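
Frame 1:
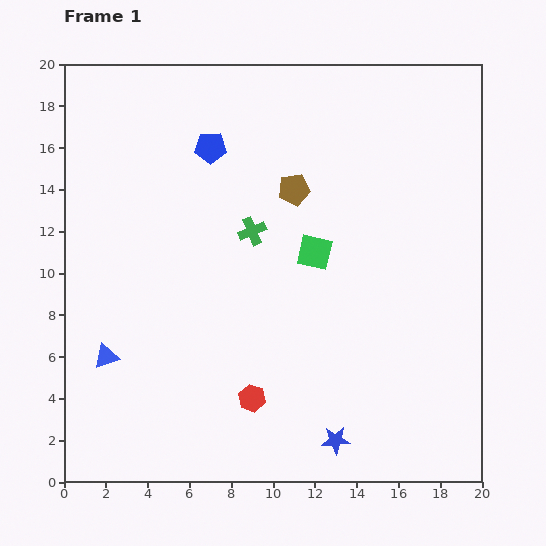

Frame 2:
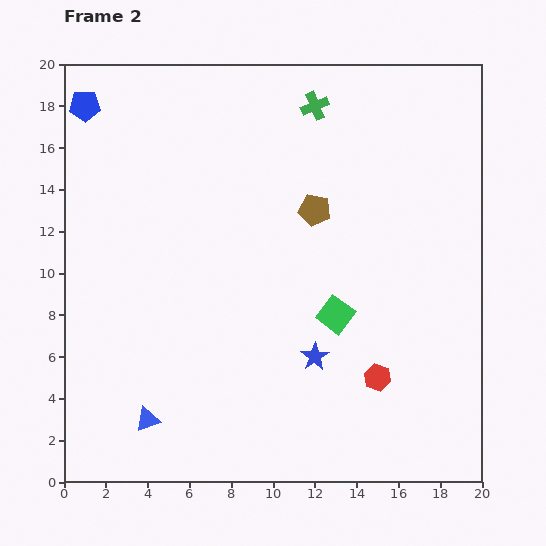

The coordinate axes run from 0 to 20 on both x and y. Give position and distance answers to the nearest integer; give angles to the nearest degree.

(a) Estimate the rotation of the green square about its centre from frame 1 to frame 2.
24° clockwise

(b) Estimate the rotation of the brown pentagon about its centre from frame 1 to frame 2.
22° clockwise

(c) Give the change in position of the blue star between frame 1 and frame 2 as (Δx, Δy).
(-1, 4)

The blue star was at (13, 2) in frame 1 and (12, 6) in frame 2.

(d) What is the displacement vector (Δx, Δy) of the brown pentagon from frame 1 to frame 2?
(1, -1)

The brown pentagon was at (11, 14) in frame 1 and (12, 13) in frame 2.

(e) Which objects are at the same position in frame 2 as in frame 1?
none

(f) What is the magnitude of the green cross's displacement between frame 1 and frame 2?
7

The green cross moved from (9, 12) to (12, 18), a distance of √(3² + 6²) ≈ 7.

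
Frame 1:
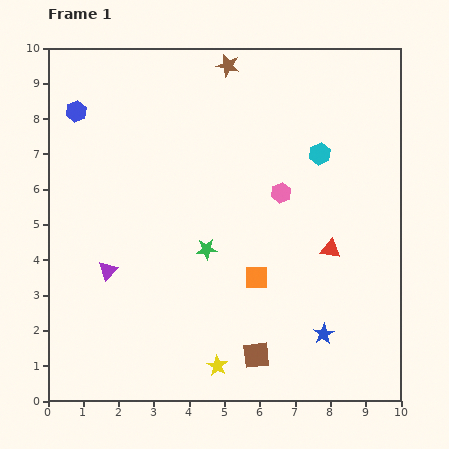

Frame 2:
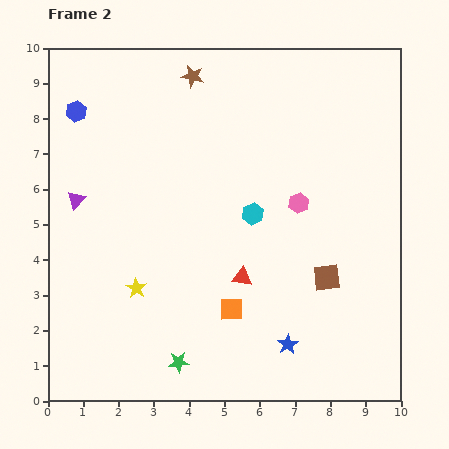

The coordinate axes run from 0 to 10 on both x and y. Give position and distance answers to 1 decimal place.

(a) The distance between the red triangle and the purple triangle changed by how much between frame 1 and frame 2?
-1.1

Distance in frame 1: 6.3. Distance in frame 2: 5.2.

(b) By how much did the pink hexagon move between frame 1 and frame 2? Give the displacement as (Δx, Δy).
(0.5, -0.3)

The pink hexagon was at (6.6, 5.9) in frame 1 and (7.1, 5.6) in frame 2.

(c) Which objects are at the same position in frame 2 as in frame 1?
the blue hexagon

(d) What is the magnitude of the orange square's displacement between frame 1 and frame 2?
1.1

The orange square moved from (5.9, 3.5) to (5.2, 2.6), a distance of √(0.7² + 0.9²) ≈ 1.1.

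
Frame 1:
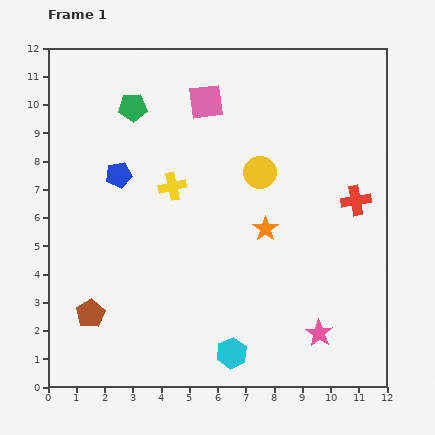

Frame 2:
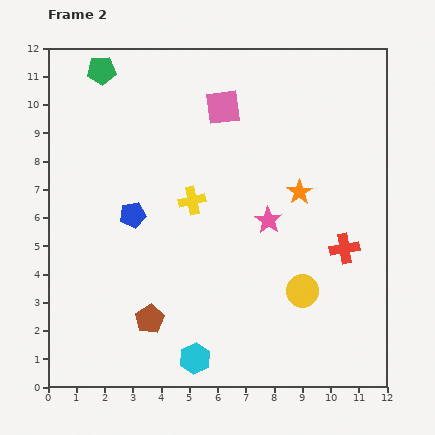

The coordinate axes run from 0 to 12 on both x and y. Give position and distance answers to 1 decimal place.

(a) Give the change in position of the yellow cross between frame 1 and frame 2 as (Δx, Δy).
(0.7, -0.5)

The yellow cross was at (4.4, 7.1) in frame 1 and (5.1, 6.6) in frame 2.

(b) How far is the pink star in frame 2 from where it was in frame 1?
4.4

The pink star moved from (9.6, 1.9) to (7.8, 5.9), a distance of √(1.8² + 4.0²) ≈ 4.4.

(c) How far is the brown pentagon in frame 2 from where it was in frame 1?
2.1

The brown pentagon moved from (1.5, 2.6) to (3.6, 2.4), a distance of √(2.1² + 0.2²) ≈ 2.1.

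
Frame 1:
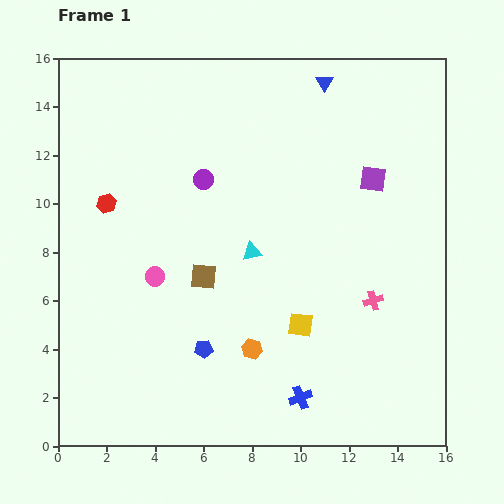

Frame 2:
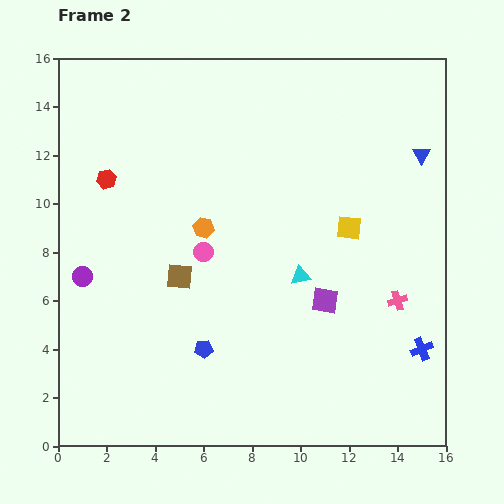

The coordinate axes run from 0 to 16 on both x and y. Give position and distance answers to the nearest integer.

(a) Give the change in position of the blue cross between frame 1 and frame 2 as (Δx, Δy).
(5, 2)

The blue cross was at (10, 2) in frame 1 and (15, 4) in frame 2.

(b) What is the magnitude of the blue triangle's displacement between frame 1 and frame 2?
5

The blue triangle moved from (11, 15) to (15, 12), a distance of √(4² + 3²) ≈ 5.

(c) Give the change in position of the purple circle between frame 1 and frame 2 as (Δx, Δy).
(-5, -4)

The purple circle was at (6, 11) in frame 1 and (1, 7) in frame 2.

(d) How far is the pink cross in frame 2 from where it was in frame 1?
1

The pink cross moved from (13, 6) to (14, 6), a distance of √(1² + 0²) ≈ 1.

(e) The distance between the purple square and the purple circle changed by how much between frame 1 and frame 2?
+3

Distance in frame 1: 7. Distance in frame 2: 10.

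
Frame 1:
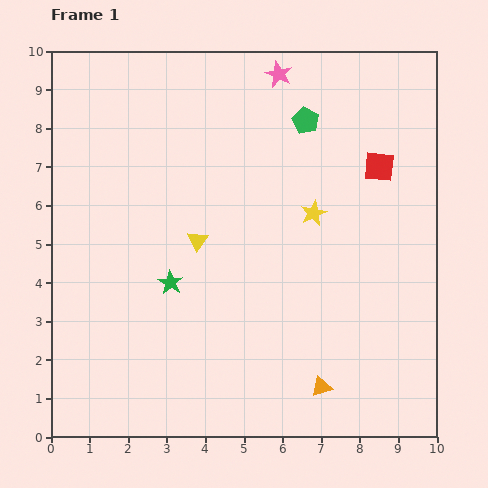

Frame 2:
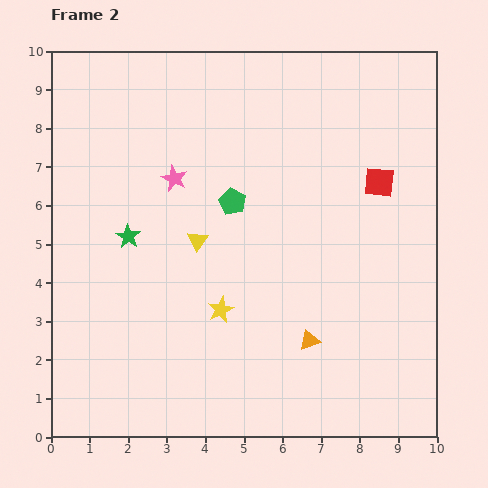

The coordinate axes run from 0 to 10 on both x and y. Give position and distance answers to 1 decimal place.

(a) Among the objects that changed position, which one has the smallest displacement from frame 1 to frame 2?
the red square

(moved 0.4)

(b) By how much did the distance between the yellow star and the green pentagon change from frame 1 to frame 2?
+0.4

Distance in frame 1: 2.4. Distance in frame 2: 2.8.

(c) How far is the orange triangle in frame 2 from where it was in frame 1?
1.2

The orange triangle moved from (7.0, 1.3) to (6.7, 2.5), a distance of √(0.3² + 1.2²) ≈ 1.2.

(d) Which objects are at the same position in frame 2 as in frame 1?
the yellow triangle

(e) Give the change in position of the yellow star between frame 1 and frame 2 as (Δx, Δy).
(-2.4, -2.5)

The yellow star was at (6.8, 5.8) in frame 1 and (4.4, 3.3) in frame 2.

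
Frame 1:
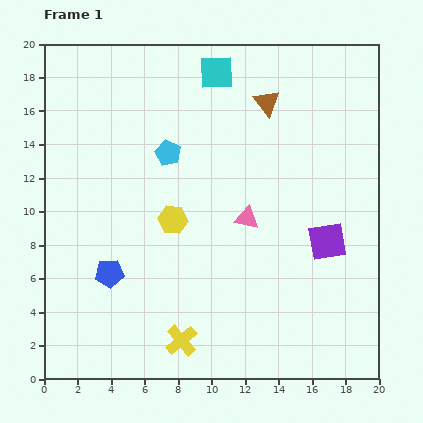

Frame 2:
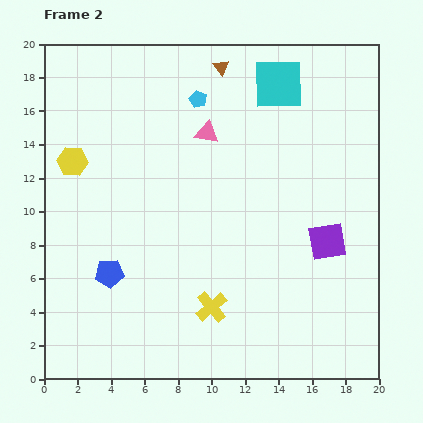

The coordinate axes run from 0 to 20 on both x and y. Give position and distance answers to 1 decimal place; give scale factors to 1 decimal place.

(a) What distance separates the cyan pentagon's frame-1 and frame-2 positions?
3.7

The cyan pentagon moved from (7.4, 13.5) to (9.2, 16.7), a distance of √(1.8² + 3.2²) ≈ 3.7.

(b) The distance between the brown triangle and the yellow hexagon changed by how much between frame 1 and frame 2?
+1.5

Distance in frame 1: 9.0. Distance in frame 2: 10.5.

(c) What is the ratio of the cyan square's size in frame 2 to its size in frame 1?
1.5×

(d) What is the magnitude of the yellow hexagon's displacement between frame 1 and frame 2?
6.9

The yellow hexagon moved from (7.7, 9.5) to (1.7, 13.0), a distance of √(6.0² + 3.5²) ≈ 6.9.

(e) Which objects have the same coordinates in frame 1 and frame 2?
the purple square, the blue pentagon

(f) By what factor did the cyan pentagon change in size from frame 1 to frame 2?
0.7×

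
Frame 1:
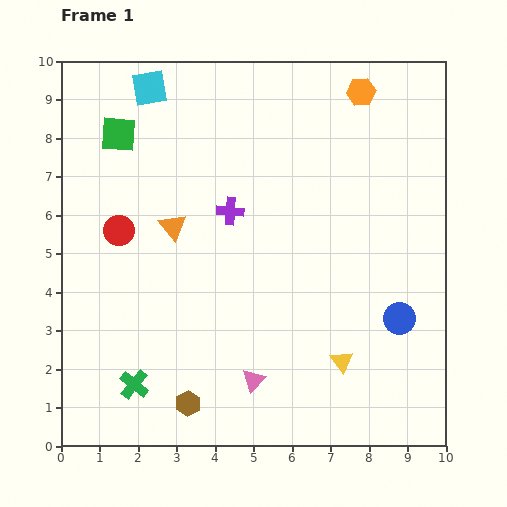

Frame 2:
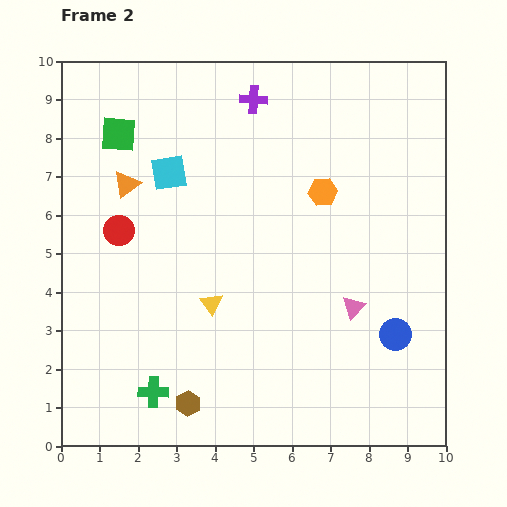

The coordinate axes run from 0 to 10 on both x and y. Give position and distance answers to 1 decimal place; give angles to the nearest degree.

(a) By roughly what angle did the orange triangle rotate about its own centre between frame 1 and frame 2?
32° clockwise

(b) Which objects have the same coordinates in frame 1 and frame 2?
the brown hexagon, the green square, the red circle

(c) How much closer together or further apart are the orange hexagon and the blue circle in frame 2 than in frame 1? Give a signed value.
-1.8

Distance in frame 1: 6.0. Distance in frame 2: 4.2.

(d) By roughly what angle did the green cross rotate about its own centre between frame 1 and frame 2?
38° counter-clockwise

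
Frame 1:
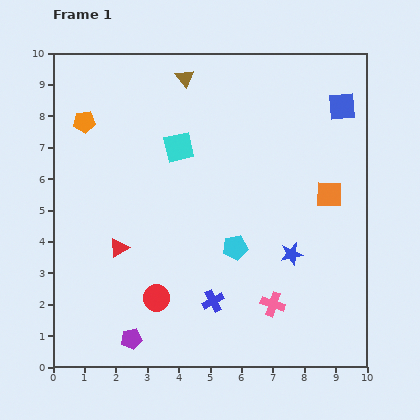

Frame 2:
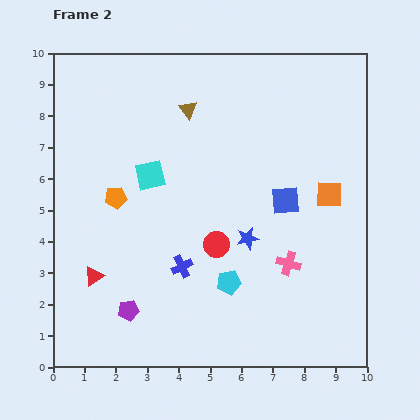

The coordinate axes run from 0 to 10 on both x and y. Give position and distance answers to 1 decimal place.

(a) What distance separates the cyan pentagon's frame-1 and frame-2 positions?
1.1

The cyan pentagon moved from (5.8, 3.8) to (5.6, 2.7), a distance of √(0.2² + 1.1²) ≈ 1.1.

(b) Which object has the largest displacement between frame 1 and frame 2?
the blue square

(moved 3.5; next 2.6)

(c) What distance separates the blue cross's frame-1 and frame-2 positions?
1.5

The blue cross moved from (5.1, 2.1) to (4.1, 3.2), a distance of √(1.0² + 1.1²) ≈ 1.5.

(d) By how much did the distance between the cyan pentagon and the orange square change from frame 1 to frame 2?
+0.9

Distance in frame 1: 3.4. Distance in frame 2: 4.3.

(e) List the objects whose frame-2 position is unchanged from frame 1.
the orange square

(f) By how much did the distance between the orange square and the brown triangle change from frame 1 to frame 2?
-0.7

Distance in frame 1: 5.9. Distance in frame 2: 5.2.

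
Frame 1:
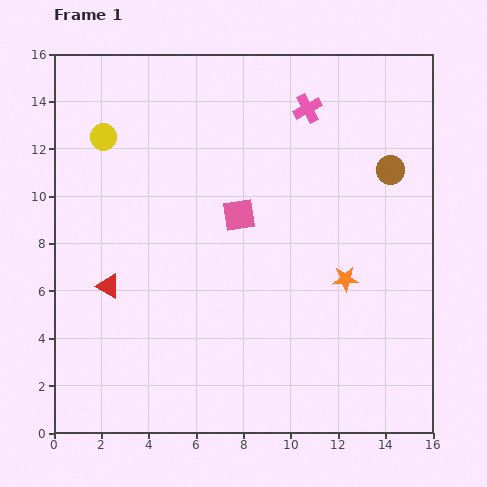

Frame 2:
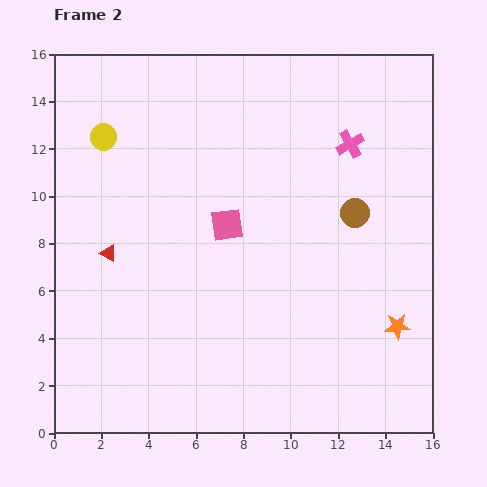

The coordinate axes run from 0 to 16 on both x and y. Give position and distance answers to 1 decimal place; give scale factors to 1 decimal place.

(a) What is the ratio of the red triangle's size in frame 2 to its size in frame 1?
0.7×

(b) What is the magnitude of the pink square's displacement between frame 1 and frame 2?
0.6

The pink square moved from (7.8, 9.2) to (7.3, 8.8), a distance of √(0.5² + 0.4²) ≈ 0.6.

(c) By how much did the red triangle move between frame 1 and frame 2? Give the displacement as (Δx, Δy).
(0.0, 1.4)

The red triangle was at (2.3, 6.2) in frame 1 and (2.3, 7.6) in frame 2.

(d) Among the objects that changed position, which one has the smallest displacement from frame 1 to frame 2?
the pink square

(moved 0.6)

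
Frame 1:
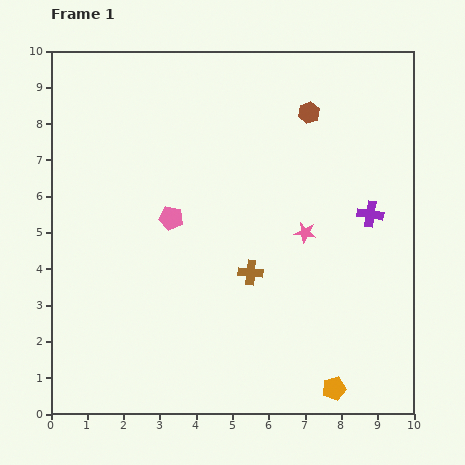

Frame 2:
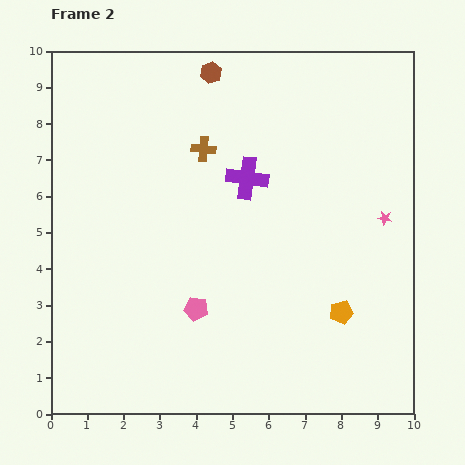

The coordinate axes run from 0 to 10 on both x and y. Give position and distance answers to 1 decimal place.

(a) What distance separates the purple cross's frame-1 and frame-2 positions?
3.5

The purple cross moved from (8.8, 5.5) to (5.4, 6.5), a distance of √(3.4² + 1.0²) ≈ 3.5.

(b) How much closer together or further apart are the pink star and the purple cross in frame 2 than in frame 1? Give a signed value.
+2.1

Distance in frame 1: 1.9. Distance in frame 2: 4.0.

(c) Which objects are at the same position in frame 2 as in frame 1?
none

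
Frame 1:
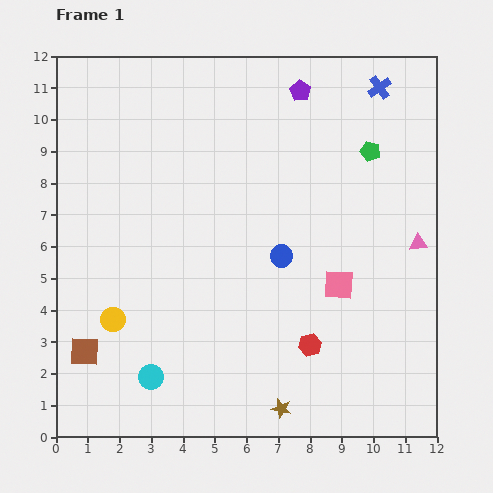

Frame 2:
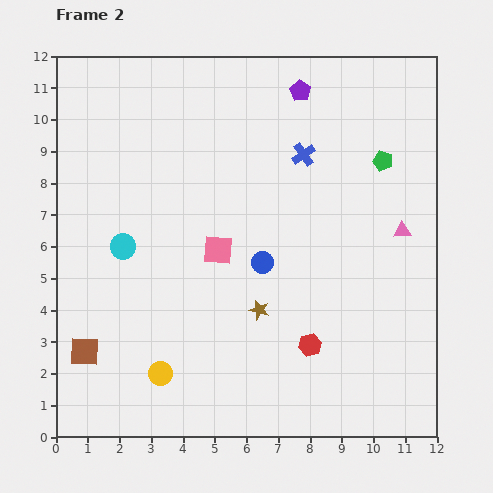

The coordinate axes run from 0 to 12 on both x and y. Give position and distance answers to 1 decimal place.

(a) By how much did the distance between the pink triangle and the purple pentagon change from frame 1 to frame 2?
-0.7

Distance in frame 1: 6.1. Distance in frame 2: 5.4.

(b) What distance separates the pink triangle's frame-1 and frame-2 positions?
0.6

The pink triangle moved from (11.4, 6.1) to (10.9, 6.5), a distance of √(0.5² + 0.4²) ≈ 0.6.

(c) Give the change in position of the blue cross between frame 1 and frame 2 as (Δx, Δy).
(-2.4, -2.1)

The blue cross was at (10.2, 11.0) in frame 1 and (7.8, 8.9) in frame 2.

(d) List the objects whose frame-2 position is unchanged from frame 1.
the purple pentagon, the brown square, the red hexagon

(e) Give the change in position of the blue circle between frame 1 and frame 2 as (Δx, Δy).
(-0.6, -0.2)

The blue circle was at (7.1, 5.7) in frame 1 and (6.5, 5.5) in frame 2.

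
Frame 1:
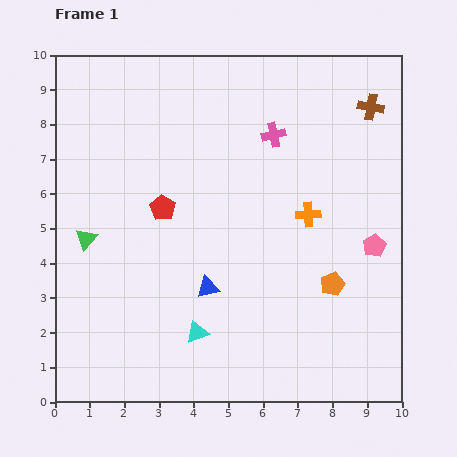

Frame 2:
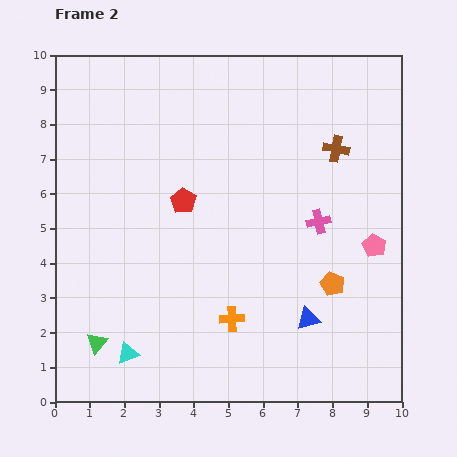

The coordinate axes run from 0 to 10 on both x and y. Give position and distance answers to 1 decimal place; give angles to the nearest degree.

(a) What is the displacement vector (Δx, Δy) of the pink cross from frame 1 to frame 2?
(1.3, -2.5)

The pink cross was at (6.3, 7.7) in frame 1 and (7.6, 5.2) in frame 2.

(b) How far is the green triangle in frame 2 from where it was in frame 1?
3.0

The green triangle moved from (0.9, 4.7) to (1.2, 1.7), a distance of √(0.3² + 3.0²) ≈ 3.0.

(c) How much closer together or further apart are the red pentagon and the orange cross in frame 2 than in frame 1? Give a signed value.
-0.5

Distance in frame 1: 4.2. Distance in frame 2: 3.7.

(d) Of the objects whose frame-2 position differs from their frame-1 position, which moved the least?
the red pentagon

(moved 0.6)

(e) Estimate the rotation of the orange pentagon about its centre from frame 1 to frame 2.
27° counter-clockwise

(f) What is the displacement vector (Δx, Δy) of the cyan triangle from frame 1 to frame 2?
(-2.0, -0.6)

The cyan triangle was at (4.1, 2.0) in frame 1 and (2.1, 1.4) in frame 2.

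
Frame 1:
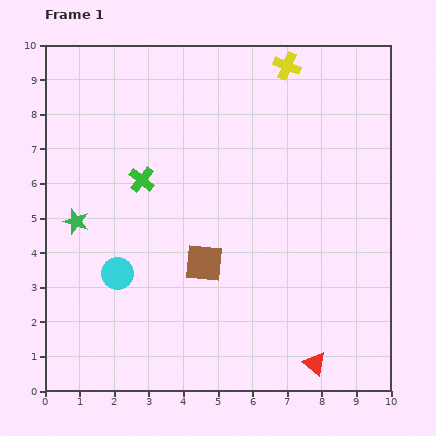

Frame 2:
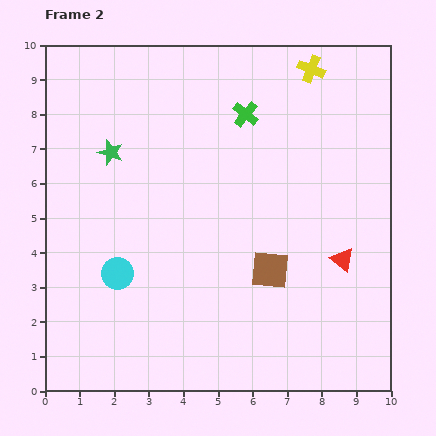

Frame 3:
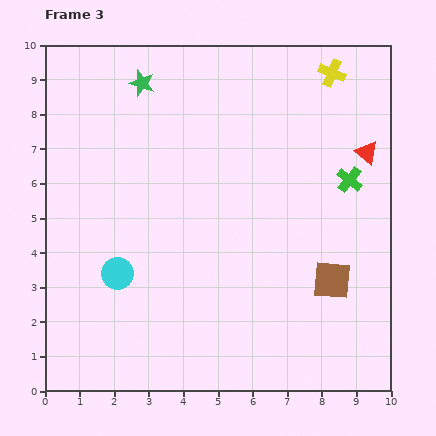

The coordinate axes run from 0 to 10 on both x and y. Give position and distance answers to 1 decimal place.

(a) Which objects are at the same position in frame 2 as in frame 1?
the cyan circle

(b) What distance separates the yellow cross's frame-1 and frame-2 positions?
0.7

The yellow cross moved from (7.0, 9.4) to (7.7, 9.3), a distance of √(0.7² + 0.1²) ≈ 0.7.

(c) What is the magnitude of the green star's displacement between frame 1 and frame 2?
2.2

The green star moved from (0.9, 4.9) to (1.9, 6.9), a distance of √(1.0² + 2.0²) ≈ 2.2.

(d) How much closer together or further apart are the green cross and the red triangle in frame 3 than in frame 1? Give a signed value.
-6.4

Distance in frame 1: 7.3. Distance in frame 3: 0.9.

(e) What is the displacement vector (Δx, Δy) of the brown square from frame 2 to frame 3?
(1.8, -0.3)

The brown square was at (6.5, 3.5) in frame 2 and (8.3, 3.2) in frame 3.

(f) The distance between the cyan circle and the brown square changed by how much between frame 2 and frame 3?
+1.8

Distance in frame 2: 4.4. Distance in frame 3: 6.2.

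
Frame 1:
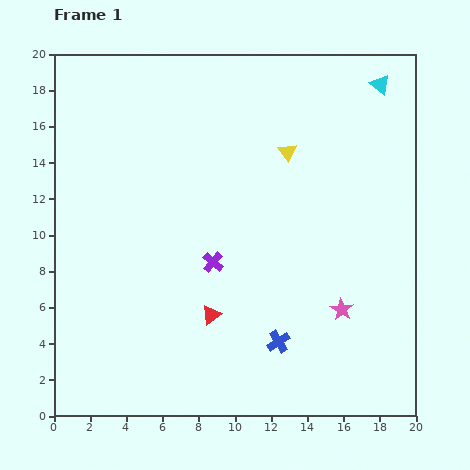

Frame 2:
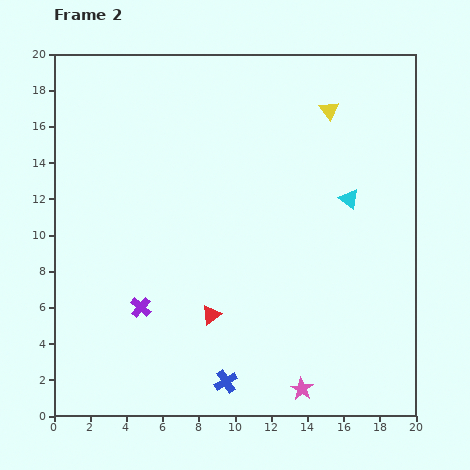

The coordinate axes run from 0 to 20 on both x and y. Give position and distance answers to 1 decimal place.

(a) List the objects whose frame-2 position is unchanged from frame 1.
the red triangle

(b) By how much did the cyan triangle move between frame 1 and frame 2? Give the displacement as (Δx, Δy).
(-1.7, -6.3)

The cyan triangle was at (18.0, 18.3) in frame 1 and (16.3, 12.0) in frame 2.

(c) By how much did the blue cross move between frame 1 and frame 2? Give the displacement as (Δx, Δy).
(-2.9, -2.2)

The blue cross was at (12.4, 4.1) in frame 1 and (9.5, 1.9) in frame 2.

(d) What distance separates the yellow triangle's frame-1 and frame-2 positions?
3.3

The yellow triangle moved from (12.9, 14.6) to (15.2, 16.9), a distance of √(2.3² + 2.3²) ≈ 3.3.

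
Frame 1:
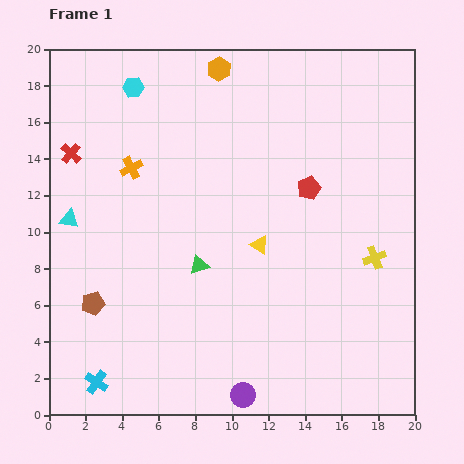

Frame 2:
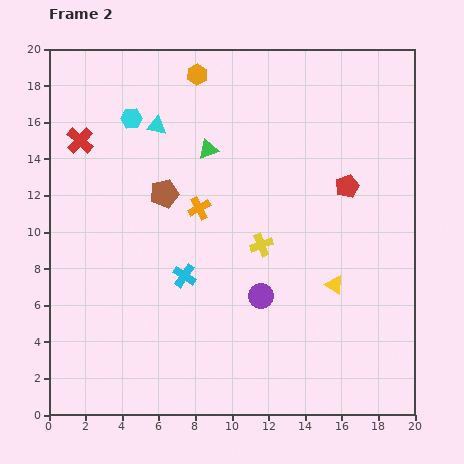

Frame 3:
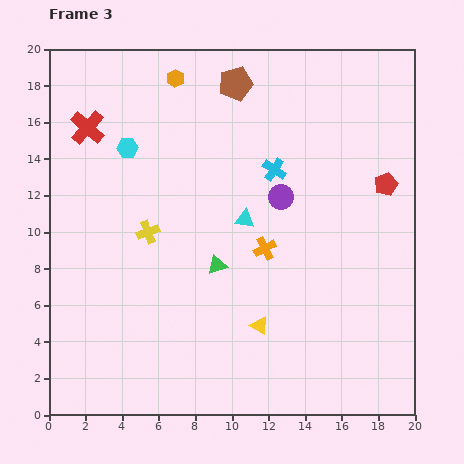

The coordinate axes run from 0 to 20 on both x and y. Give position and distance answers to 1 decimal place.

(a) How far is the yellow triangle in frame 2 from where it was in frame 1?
4.7

The yellow triangle moved from (11.5, 9.3) to (15.6, 7.1), a distance of √(4.1² + 2.2²) ≈ 4.7.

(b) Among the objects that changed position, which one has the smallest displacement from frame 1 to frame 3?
the green triangle

(moved 1.0)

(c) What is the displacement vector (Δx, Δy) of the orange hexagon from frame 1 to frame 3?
(-2.4, -0.5)

The orange hexagon was at (9.3, 18.9) in frame 1 and (6.9, 18.4) in frame 3.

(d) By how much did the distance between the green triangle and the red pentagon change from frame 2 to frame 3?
+2.3

Distance in frame 2: 7.9. Distance in frame 3: 10.2.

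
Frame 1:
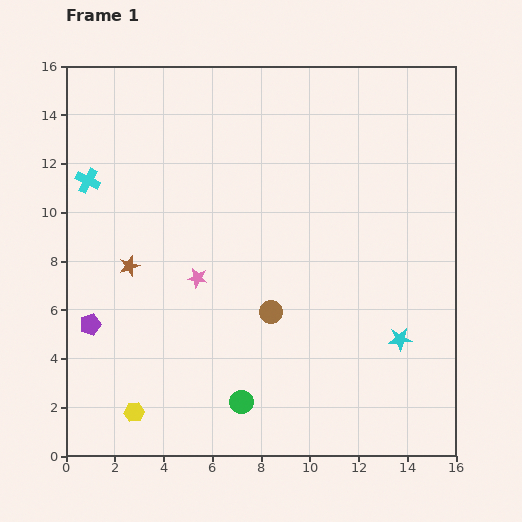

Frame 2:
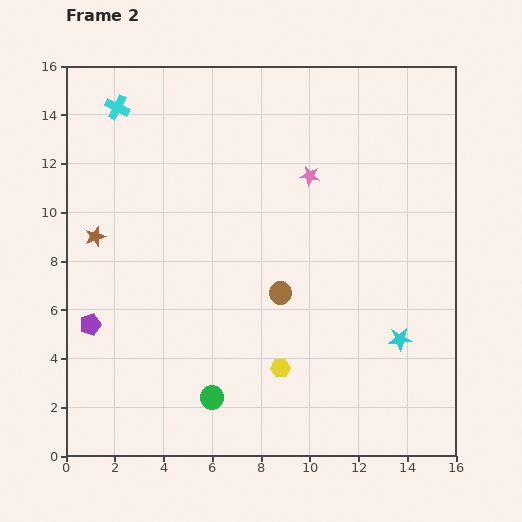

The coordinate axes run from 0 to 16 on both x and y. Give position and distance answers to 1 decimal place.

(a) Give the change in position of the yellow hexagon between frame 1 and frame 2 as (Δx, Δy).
(6.0, 1.8)

The yellow hexagon was at (2.8, 1.8) in frame 1 and (8.8, 3.6) in frame 2.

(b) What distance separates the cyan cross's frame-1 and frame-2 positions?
3.2

The cyan cross moved from (0.9, 11.3) to (2.1, 14.3), a distance of √(1.2² + 3.0²) ≈ 3.2.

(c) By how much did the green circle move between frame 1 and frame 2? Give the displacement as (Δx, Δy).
(-1.2, 0.2)

The green circle was at (7.2, 2.2) in frame 1 and (6.0, 2.4) in frame 2.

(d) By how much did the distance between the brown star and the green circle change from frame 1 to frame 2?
+1.0

Distance in frame 1: 7.2. Distance in frame 2: 8.2.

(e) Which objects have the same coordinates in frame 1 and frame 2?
the cyan star, the purple pentagon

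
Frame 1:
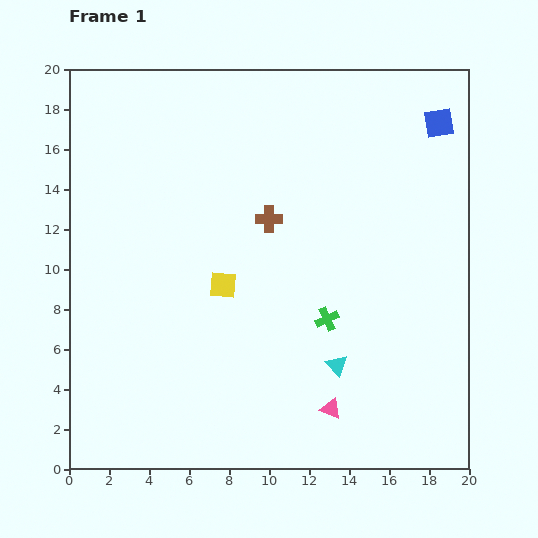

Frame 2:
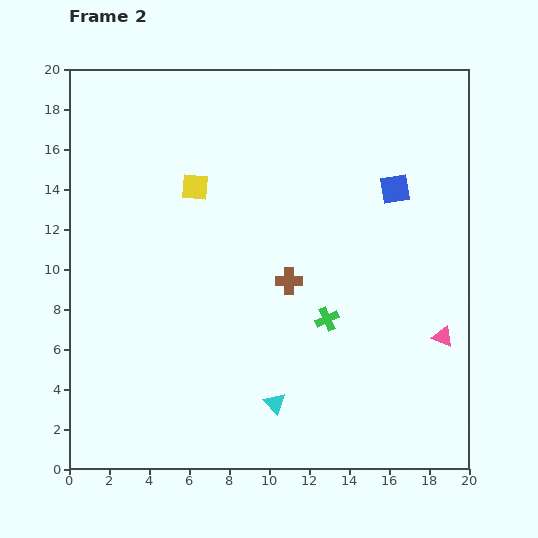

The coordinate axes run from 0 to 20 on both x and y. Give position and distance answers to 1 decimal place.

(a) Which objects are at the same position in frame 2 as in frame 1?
the green cross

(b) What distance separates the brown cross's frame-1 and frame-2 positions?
3.3

The brown cross moved from (10.0, 12.5) to (11.0, 9.4), a distance of √(1.0² + 3.1²) ≈ 3.3.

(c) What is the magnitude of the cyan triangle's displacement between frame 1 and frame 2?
3.6

The cyan triangle moved from (13.4, 5.2) to (10.3, 3.3), a distance of √(3.1² + 1.9²) ≈ 3.6.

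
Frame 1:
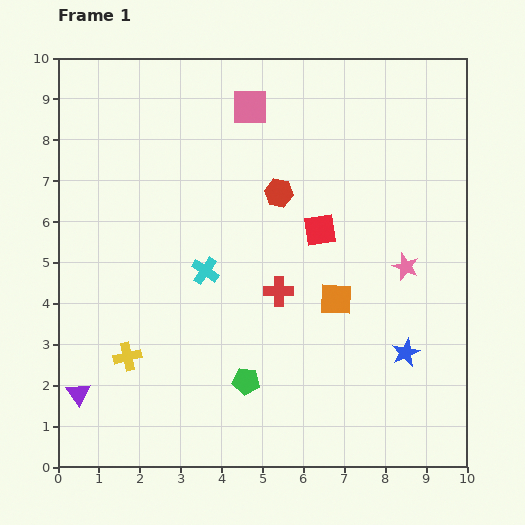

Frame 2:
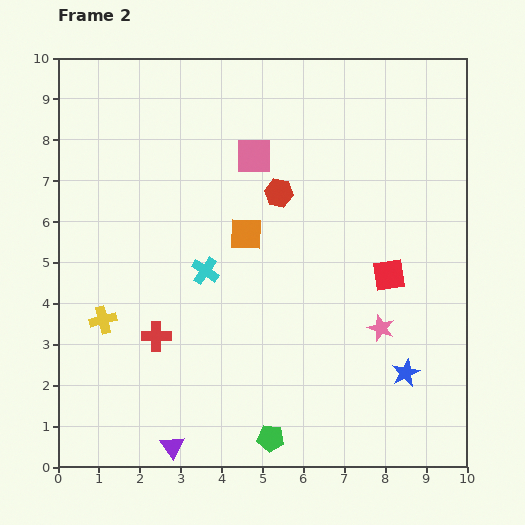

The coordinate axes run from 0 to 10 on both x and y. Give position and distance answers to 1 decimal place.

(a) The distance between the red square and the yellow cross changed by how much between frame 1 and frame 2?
+1.5

Distance in frame 1: 5.6. Distance in frame 2: 7.1.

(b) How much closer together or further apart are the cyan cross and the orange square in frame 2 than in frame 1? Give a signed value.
-2.0

Distance in frame 1: 3.3. Distance in frame 2: 1.3.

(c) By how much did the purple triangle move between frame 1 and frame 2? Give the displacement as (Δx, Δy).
(2.3, -1.3)

The purple triangle was at (0.5, 1.8) in frame 1 and (2.8, 0.5) in frame 2.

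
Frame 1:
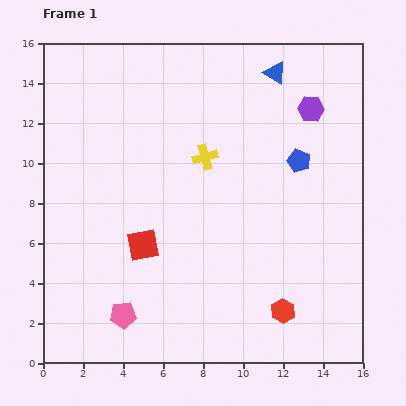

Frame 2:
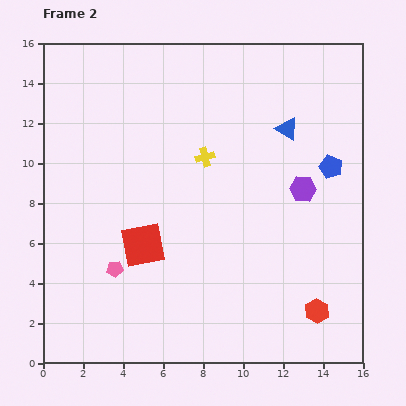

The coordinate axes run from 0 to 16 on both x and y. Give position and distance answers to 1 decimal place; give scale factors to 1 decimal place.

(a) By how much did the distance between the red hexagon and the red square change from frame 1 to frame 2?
+1.6

Distance in frame 1: 7.7. Distance in frame 2: 9.3.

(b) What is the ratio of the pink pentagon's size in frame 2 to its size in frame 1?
0.6×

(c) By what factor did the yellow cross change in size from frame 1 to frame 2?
0.8×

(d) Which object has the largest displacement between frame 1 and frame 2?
the purple hexagon

(moved 4.0; next 2.9)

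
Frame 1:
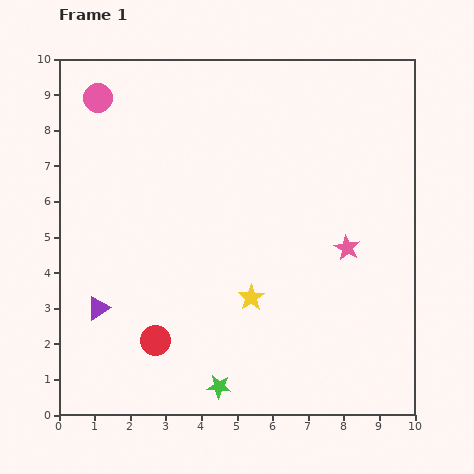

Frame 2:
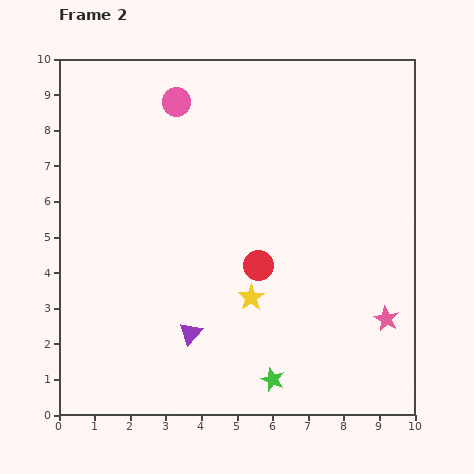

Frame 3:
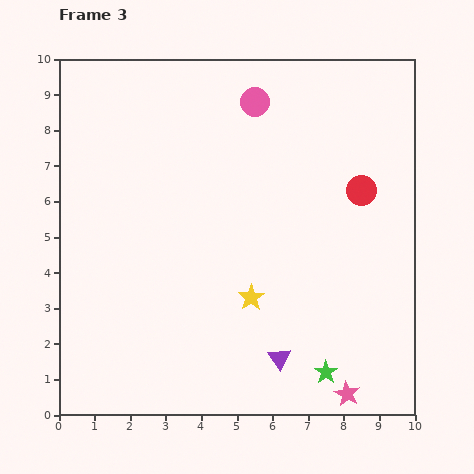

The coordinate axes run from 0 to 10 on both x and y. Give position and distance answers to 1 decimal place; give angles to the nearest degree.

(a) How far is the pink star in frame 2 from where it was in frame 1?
2.3

The pink star moved from (8.1, 4.7) to (9.2, 2.7), a distance of √(1.1² + 2.0²) ≈ 2.3.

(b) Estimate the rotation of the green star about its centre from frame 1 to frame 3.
31° clockwise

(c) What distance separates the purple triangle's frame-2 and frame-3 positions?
2.6

The purple triangle moved from (3.7, 2.3) to (6.2, 1.6), a distance of √(2.5² + 0.7²) ≈ 2.6.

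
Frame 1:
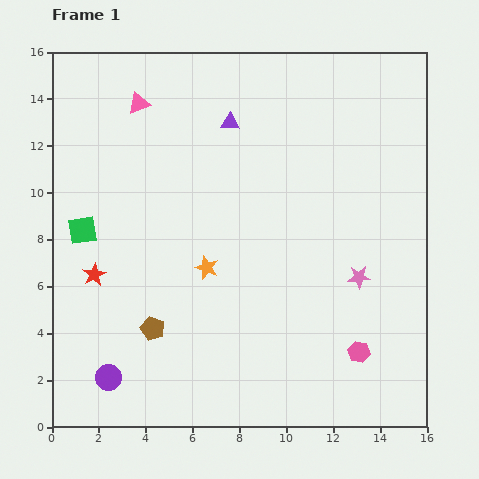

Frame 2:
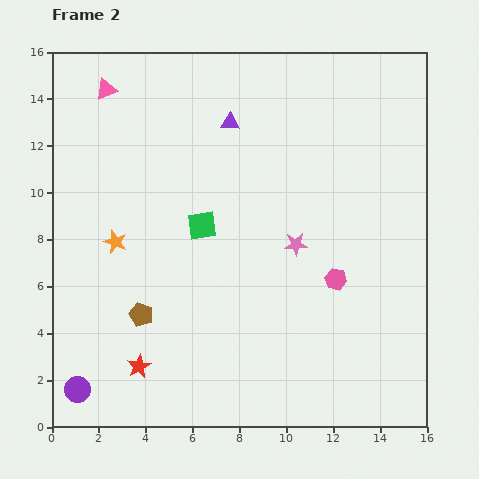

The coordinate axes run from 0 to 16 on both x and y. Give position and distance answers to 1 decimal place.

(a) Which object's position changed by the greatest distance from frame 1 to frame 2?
the green square

(moved 5.1; next 4.3)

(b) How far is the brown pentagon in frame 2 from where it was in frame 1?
0.8

The brown pentagon moved from (4.3, 4.2) to (3.8, 4.8), a distance of √(0.5² + 0.6²) ≈ 0.8.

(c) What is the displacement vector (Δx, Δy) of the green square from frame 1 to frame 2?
(5.1, 0.2)

The green square was at (1.3, 8.4) in frame 1 and (6.4, 8.6) in frame 2.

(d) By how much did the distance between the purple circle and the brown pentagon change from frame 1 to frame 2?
+1.4

Distance in frame 1: 2.8. Distance in frame 2: 4.2.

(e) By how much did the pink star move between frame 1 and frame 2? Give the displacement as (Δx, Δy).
(-2.7, 1.4)

The pink star was at (13.1, 6.4) in frame 1 and (10.4, 7.8) in frame 2.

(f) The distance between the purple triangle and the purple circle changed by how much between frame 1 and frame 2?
+1.0

Distance in frame 1: 12.1. Distance in frame 2: 13.1.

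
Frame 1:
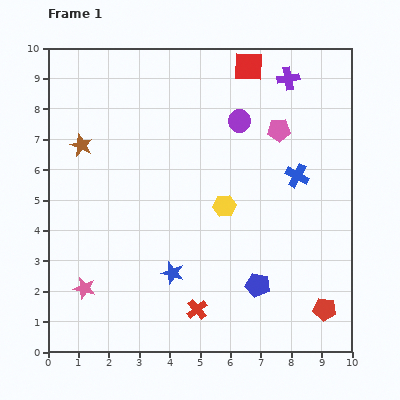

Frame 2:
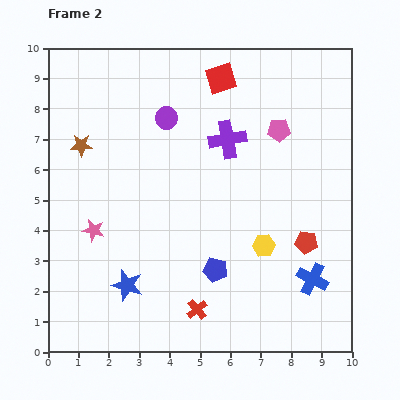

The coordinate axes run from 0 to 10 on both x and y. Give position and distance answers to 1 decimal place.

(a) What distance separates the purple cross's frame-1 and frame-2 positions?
2.8

The purple cross moved from (7.9, 9.0) to (5.9, 7.0), a distance of √(2.0² + 2.0²) ≈ 2.8.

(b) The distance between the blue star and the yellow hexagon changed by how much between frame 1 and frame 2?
+1.9

Distance in frame 1: 2.8. Distance in frame 2: 4.7.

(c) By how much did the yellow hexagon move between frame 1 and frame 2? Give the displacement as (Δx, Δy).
(1.3, -1.3)

The yellow hexagon was at (5.8, 4.8) in frame 1 and (7.1, 3.5) in frame 2.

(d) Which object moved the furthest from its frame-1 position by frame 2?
the blue cross

(moved 3.4; next 2.8)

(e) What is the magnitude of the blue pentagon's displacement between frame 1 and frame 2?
1.5

The blue pentagon moved from (6.9, 2.2) to (5.5, 2.7), a distance of √(1.4² + 0.5²) ≈ 1.5.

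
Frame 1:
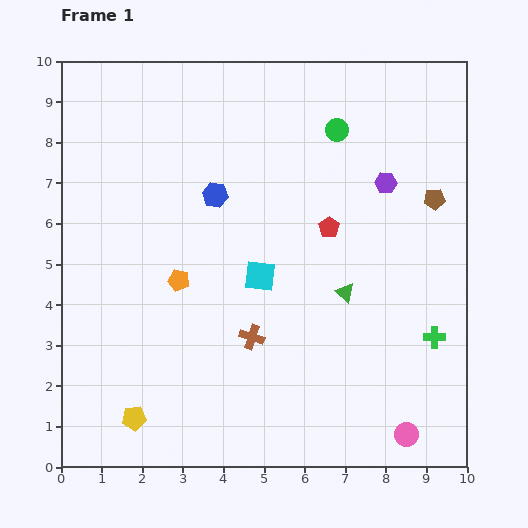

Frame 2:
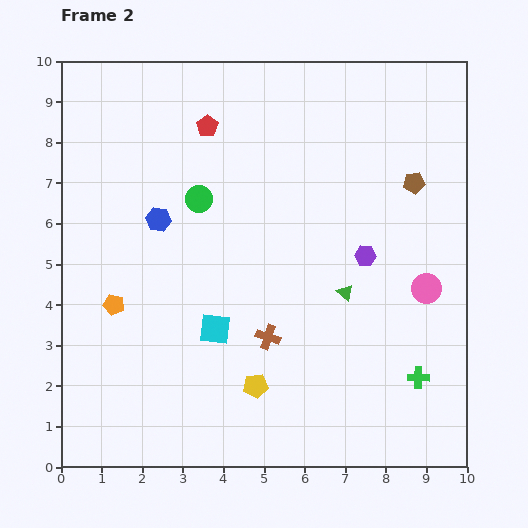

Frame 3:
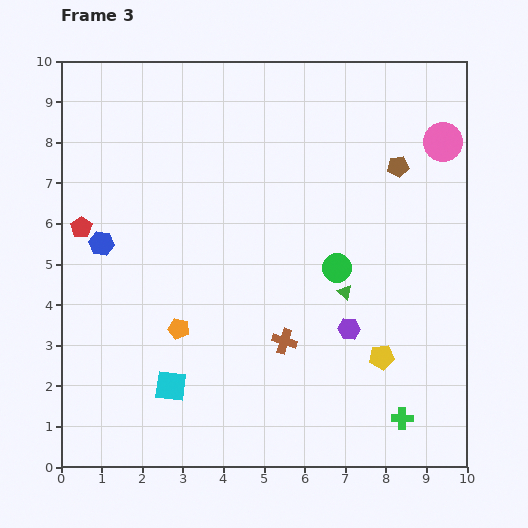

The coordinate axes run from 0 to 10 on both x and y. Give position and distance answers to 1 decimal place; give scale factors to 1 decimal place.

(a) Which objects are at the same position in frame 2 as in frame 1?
the green triangle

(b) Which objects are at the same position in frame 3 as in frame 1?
the green triangle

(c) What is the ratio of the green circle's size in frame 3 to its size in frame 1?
1.3×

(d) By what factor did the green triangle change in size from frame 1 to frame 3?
0.8×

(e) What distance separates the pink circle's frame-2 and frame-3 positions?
3.6

The pink circle moved from (9.0, 4.4) to (9.4, 8.0), a distance of √(0.4² + 3.6²) ≈ 3.6.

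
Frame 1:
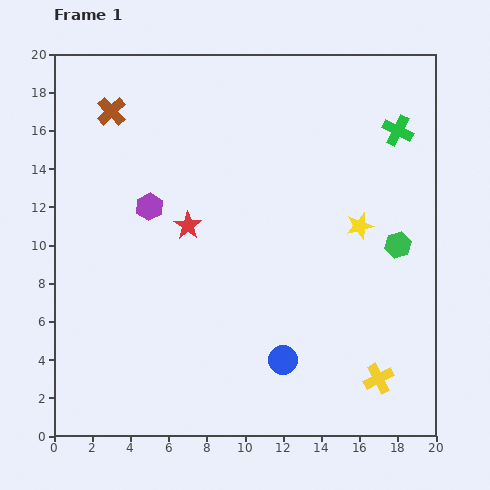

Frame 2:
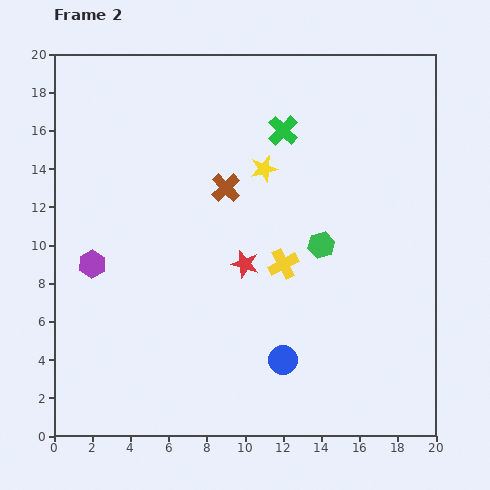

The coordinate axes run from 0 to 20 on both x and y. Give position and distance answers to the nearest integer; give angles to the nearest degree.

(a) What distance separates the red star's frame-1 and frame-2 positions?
4

The red star moved from (7, 11) to (10, 9), a distance of √(3² + 2²) ≈ 4.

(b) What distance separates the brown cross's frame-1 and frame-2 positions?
7

The brown cross moved from (3, 17) to (9, 13), a distance of √(6² + 4²) ≈ 7.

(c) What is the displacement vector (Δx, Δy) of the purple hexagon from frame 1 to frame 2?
(-3, -3)

The purple hexagon was at (5, 12) in frame 1 and (2, 9) in frame 2.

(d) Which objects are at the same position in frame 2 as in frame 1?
the blue circle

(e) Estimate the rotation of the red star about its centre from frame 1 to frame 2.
20° counter-clockwise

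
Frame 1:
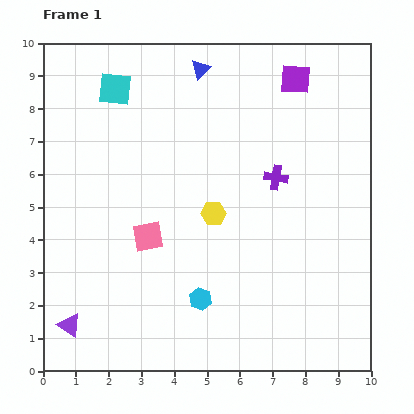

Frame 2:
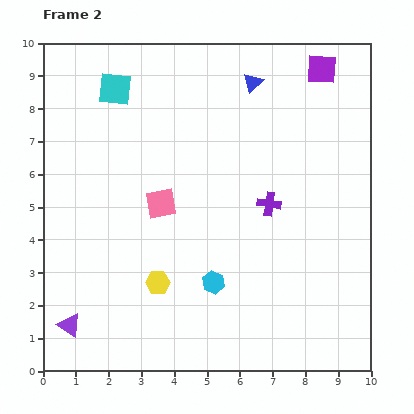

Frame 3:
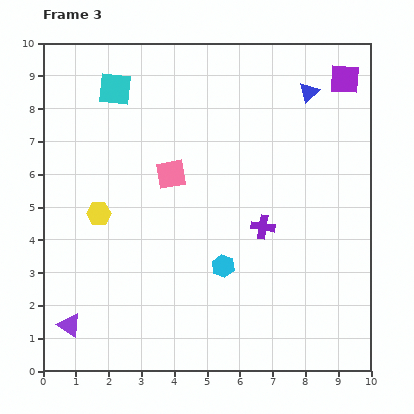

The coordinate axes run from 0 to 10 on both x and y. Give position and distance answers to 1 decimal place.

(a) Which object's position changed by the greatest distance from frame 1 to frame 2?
the yellow hexagon

(moved 2.7; next 1.6)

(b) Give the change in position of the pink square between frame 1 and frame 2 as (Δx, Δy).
(0.4, 1.0)

The pink square was at (3.2, 4.1) in frame 1 and (3.6, 5.1) in frame 2.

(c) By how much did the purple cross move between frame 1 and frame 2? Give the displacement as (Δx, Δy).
(-0.2, -0.8)

The purple cross was at (7.1, 5.9) in frame 1 and (6.9, 5.1) in frame 2.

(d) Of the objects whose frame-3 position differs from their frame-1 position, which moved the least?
the cyan hexagon

(moved 1.2)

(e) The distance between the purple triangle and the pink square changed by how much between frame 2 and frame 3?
+0.9

Distance in frame 2: 4.6. Distance in frame 3: 5.5.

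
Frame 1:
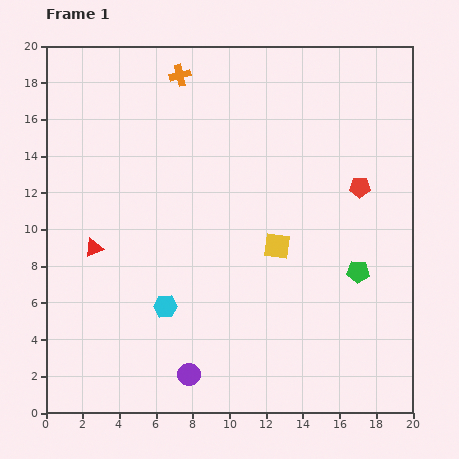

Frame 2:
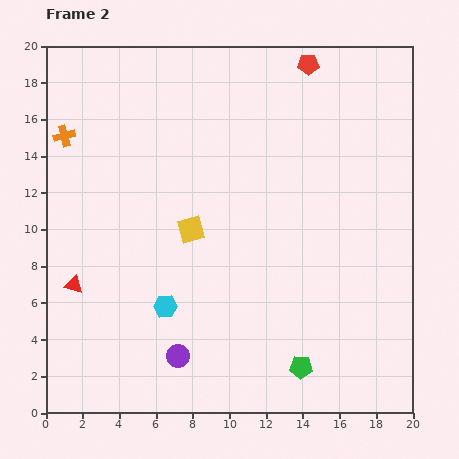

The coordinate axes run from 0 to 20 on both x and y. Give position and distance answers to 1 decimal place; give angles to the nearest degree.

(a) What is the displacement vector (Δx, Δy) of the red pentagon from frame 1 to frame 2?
(-2.8, 6.7)

The red pentagon was at (17.1, 12.3) in frame 1 and (14.3, 19.0) in frame 2.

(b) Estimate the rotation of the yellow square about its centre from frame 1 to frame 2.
22° counter-clockwise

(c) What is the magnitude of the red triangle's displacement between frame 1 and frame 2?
2.3

The red triangle moved from (2.6, 9.0) to (1.5, 7.0), a distance of √(1.1² + 2.0²) ≈ 2.3.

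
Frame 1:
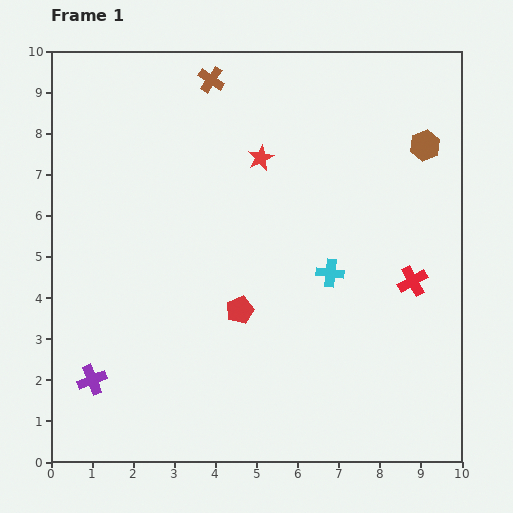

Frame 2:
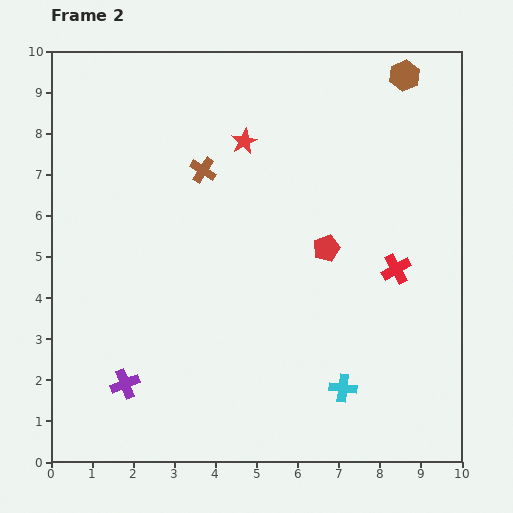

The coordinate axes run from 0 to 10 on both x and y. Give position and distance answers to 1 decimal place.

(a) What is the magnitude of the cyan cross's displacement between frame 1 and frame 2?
2.8

The cyan cross moved from (6.8, 4.6) to (7.1, 1.8), a distance of √(0.3² + 2.8²) ≈ 2.8.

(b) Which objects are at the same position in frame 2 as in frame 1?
none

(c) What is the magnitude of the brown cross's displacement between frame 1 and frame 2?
2.2

The brown cross moved from (3.9, 9.3) to (3.7, 7.1), a distance of √(0.2² + 2.2²) ≈ 2.2.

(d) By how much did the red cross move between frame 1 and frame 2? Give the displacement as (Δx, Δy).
(-0.4, 0.3)

The red cross was at (8.8, 4.4) in frame 1 and (8.4, 4.7) in frame 2.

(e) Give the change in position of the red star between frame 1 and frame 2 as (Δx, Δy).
(-0.4, 0.4)

The red star was at (5.1, 7.4) in frame 1 and (4.7, 7.8) in frame 2.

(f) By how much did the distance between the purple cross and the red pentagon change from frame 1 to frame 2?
+1.9

Distance in frame 1: 4.0. Distance in frame 2: 5.9.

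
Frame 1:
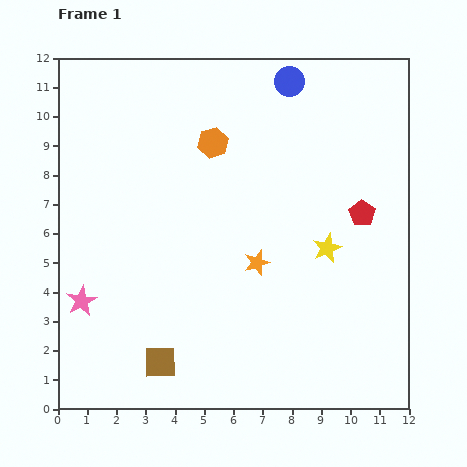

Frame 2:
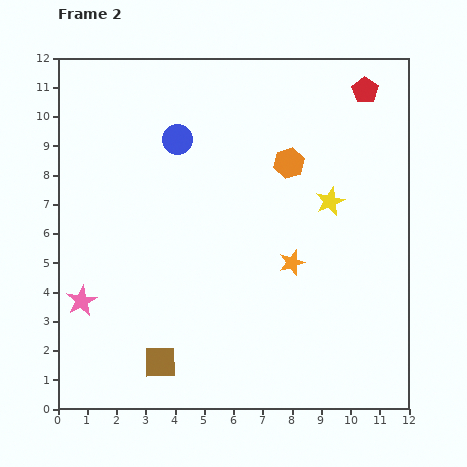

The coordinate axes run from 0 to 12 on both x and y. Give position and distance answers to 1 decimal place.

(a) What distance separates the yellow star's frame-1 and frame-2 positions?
1.6

The yellow star moved from (9.2, 5.5) to (9.3, 7.1), a distance of √(0.1² + 1.6²) ≈ 1.6.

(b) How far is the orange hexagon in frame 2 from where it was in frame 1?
2.7

The orange hexagon moved from (5.3, 9.1) to (7.9, 8.4), a distance of √(2.6² + 0.7²) ≈ 2.7.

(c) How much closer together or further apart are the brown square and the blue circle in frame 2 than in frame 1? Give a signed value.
-3.0

Distance in frame 1: 10.6. Distance in frame 2: 7.6.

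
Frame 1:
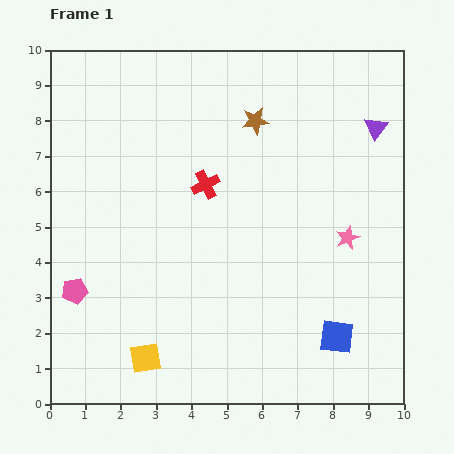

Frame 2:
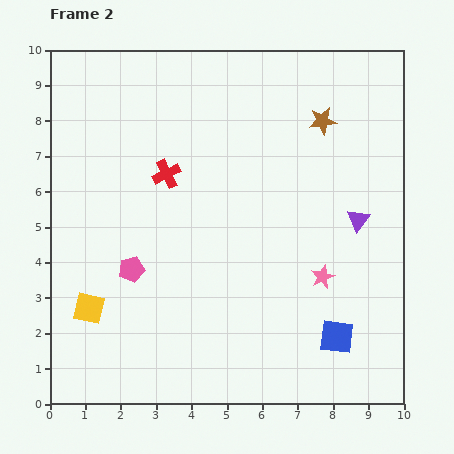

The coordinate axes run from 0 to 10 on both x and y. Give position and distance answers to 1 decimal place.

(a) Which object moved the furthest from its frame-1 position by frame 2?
the purple triangle

(moved 2.6; next 2.1)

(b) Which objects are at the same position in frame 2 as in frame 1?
the blue square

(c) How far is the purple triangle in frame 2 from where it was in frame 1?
2.6

The purple triangle moved from (9.2, 7.8) to (8.7, 5.2), a distance of √(0.5² + 2.6²) ≈ 2.6.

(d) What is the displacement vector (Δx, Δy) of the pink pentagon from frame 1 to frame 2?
(1.6, 0.6)

The pink pentagon was at (0.7, 3.2) in frame 1 and (2.3, 3.8) in frame 2.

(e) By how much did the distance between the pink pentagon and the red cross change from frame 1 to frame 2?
-1.9

Distance in frame 1: 4.8. Distance in frame 2: 2.9.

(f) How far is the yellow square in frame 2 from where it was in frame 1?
2.1

The yellow square moved from (2.7, 1.3) to (1.1, 2.7), a distance of √(1.6² + 1.4²) ≈ 2.1.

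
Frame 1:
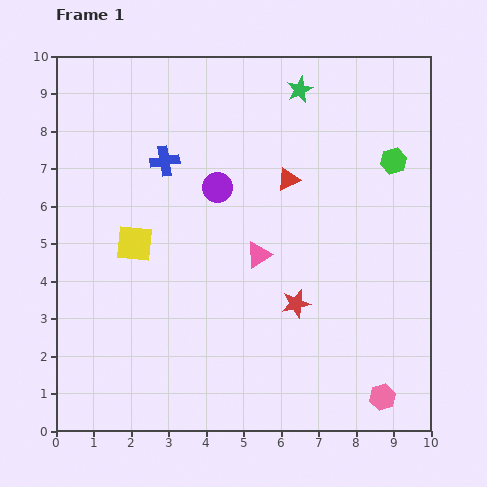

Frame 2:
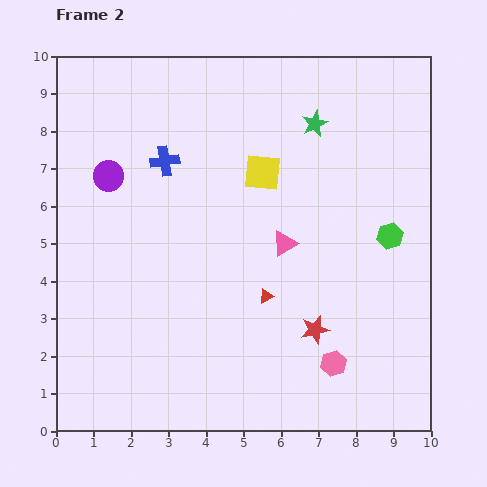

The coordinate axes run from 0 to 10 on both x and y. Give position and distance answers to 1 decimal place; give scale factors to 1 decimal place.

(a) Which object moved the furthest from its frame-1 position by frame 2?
the yellow square

(moved 3.9; next 3.2)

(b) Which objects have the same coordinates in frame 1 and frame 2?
the blue cross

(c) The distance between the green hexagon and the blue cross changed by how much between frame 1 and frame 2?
+0.2

Distance in frame 1: 6.1. Distance in frame 2: 6.3.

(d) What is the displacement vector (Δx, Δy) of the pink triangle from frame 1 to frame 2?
(0.7, 0.3)

The pink triangle was at (5.4, 4.7) in frame 1 and (6.1, 5.0) in frame 2.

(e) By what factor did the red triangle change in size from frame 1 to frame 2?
0.6×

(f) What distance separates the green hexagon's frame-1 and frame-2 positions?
2.0

The green hexagon moved from (9.0, 7.2) to (8.9, 5.2), a distance of √(0.1² + 2.0²) ≈ 2.0.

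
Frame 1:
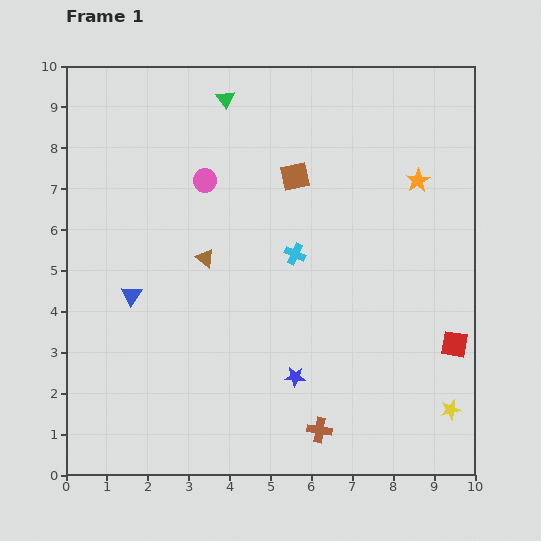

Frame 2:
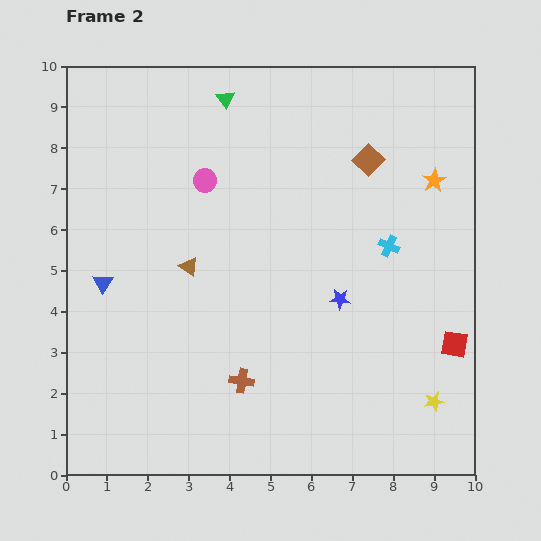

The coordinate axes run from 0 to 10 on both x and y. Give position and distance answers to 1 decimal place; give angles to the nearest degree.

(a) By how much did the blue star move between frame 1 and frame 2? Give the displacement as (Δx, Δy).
(1.1, 1.9)

The blue star was at (5.6, 2.4) in frame 1 and (6.7, 4.3) in frame 2.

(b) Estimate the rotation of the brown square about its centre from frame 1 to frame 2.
33° counter-clockwise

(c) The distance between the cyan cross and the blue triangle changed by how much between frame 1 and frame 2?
+3.0

Distance in frame 1: 4.1. Distance in frame 2: 7.1.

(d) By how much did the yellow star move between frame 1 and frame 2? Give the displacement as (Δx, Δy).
(-0.4, 0.2)

The yellow star was at (9.4, 1.6) in frame 1 and (9.0, 1.8) in frame 2.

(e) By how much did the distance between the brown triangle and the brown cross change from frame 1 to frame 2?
-1.9

Distance in frame 1: 5.0. Distance in frame 2: 3.1.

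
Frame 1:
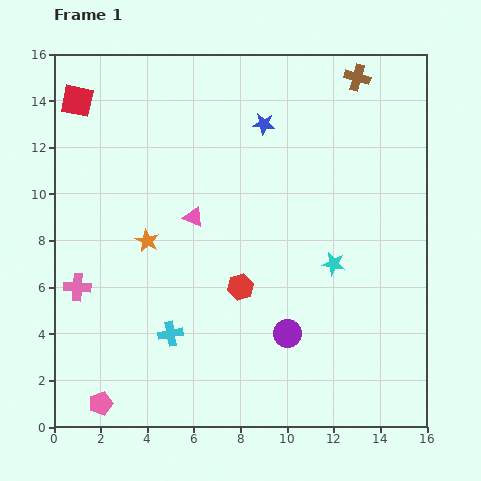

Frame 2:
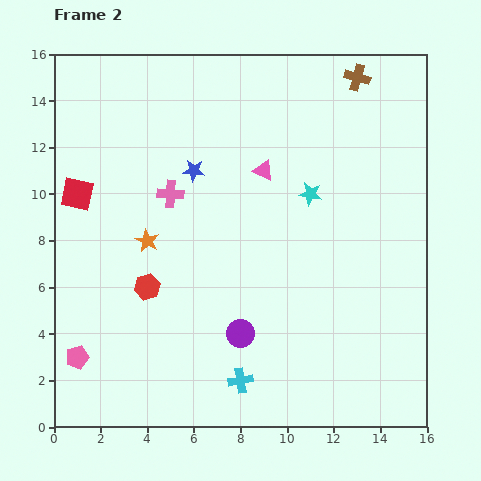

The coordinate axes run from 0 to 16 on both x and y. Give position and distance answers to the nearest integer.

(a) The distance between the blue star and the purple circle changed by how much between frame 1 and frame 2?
-2

Distance in frame 1: 9. Distance in frame 2: 7.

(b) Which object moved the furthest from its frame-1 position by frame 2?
the pink cross

(moved 6; next 4)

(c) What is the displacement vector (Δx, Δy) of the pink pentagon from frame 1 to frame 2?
(-1, 2)

The pink pentagon was at (2, 1) in frame 1 and (1, 3) in frame 2.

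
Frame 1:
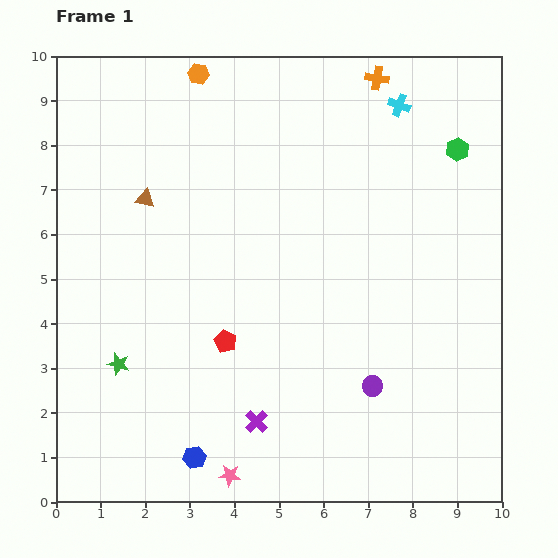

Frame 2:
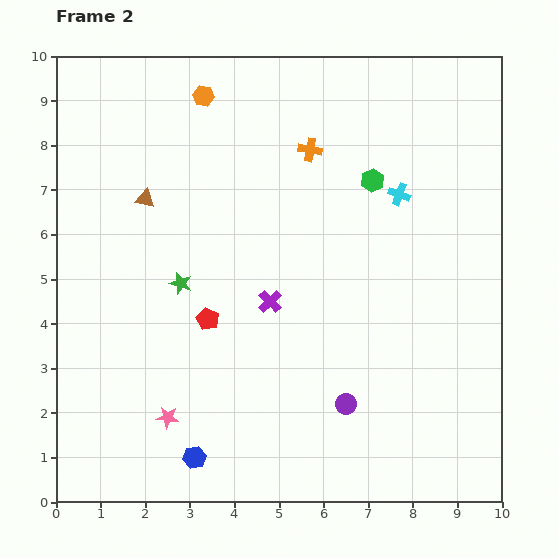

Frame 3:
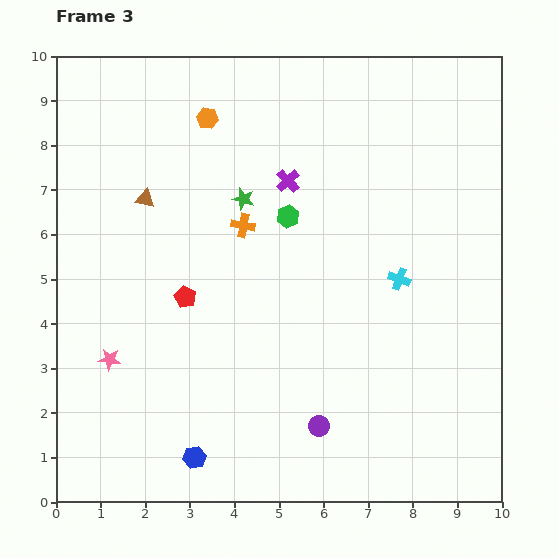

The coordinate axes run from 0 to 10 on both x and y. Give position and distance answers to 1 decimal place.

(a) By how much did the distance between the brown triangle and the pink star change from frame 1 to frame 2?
-1.6

Distance in frame 1: 6.5. Distance in frame 2: 4.9.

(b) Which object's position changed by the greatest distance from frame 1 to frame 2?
the purple cross

(moved 2.7; next 2.3)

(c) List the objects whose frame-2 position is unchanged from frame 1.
the blue hexagon, the brown triangle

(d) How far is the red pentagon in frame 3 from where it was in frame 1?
1.3

The red pentagon moved from (3.8, 3.6) to (2.9, 4.6), a distance of √(0.9² + 1.0²) ≈ 1.3.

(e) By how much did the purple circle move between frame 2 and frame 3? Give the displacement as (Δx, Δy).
(-0.6, -0.5)

The purple circle was at (6.5, 2.2) in frame 2 and (5.9, 1.7) in frame 3.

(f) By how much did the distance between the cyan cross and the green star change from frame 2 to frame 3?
-1.4

Distance in frame 2: 5.3. Distance in frame 3: 3.9.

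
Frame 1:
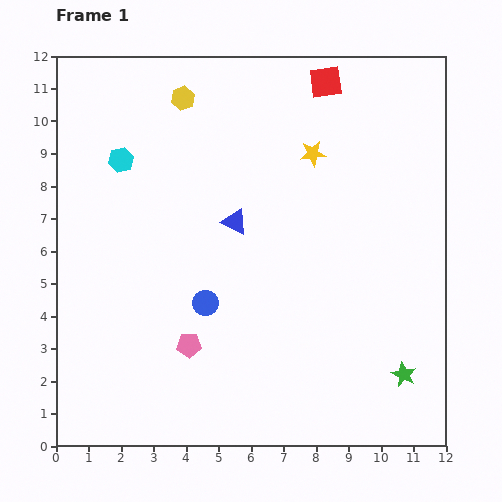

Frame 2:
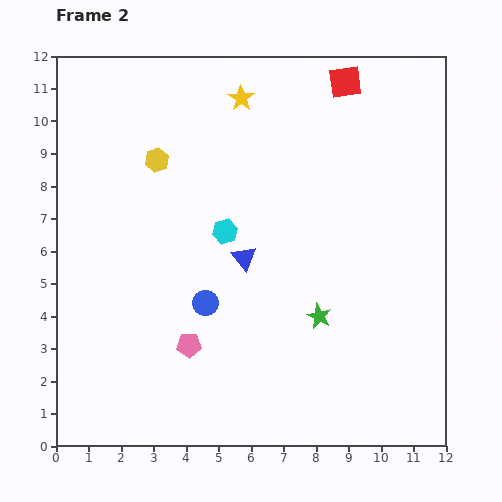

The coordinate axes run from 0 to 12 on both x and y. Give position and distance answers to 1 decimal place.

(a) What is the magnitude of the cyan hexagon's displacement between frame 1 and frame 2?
3.9

The cyan hexagon moved from (2.0, 8.8) to (5.2, 6.6), a distance of √(3.2² + 2.2²) ≈ 3.9.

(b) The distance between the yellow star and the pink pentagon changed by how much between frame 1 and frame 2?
+0.8

Distance in frame 1: 7.0. Distance in frame 2: 7.8.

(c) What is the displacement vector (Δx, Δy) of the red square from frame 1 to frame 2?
(0.6, 0.0)

The red square was at (8.3, 11.2) in frame 1 and (8.9, 11.2) in frame 2.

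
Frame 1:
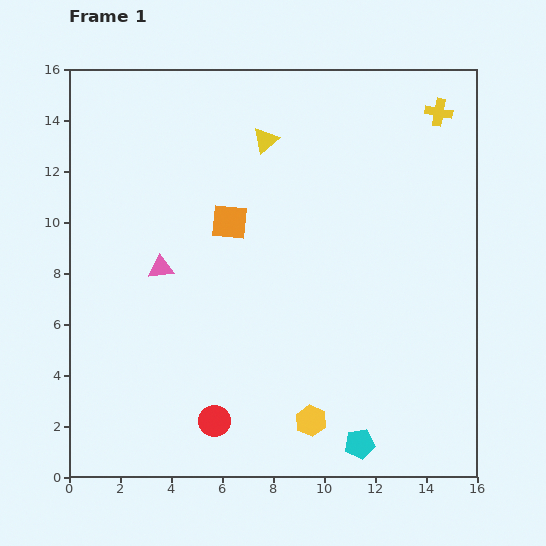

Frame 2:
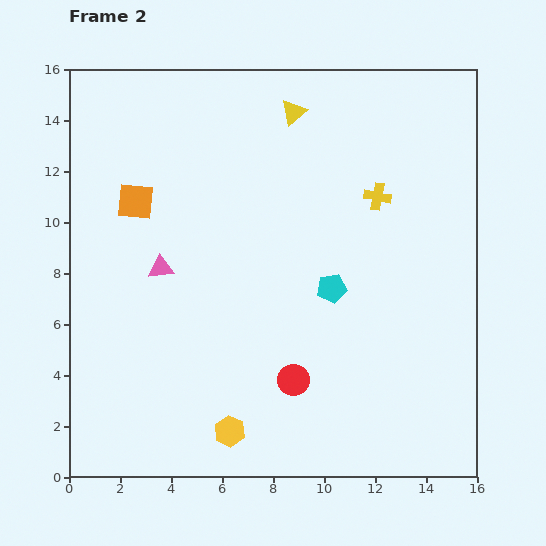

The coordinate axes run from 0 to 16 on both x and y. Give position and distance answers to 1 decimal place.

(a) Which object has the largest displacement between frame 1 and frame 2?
the cyan pentagon

(moved 6.2; next 4.1)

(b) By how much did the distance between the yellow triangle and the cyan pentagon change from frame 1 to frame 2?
-5.4

Distance in frame 1: 12.5. Distance in frame 2: 7.1.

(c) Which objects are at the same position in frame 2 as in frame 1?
the pink triangle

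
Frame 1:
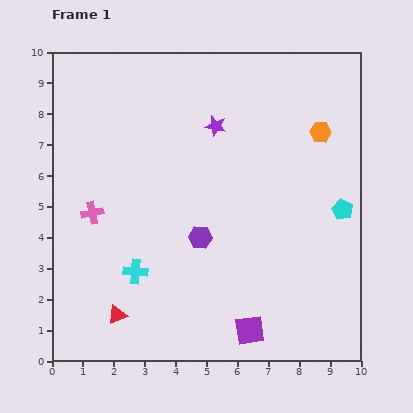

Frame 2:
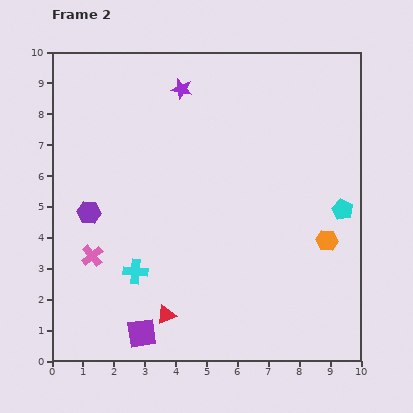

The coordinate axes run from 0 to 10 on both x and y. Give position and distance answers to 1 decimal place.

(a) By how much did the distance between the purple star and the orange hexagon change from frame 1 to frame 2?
+3.4

Distance in frame 1: 3.4. Distance in frame 2: 6.8.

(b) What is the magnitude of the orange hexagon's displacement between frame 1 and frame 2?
3.5

The orange hexagon moved from (8.7, 7.4) to (8.9, 3.9), a distance of √(0.2² + 3.5²) ≈ 3.5.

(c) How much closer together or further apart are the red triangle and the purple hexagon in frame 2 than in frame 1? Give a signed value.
+0.4

Distance in frame 1: 3.7. Distance in frame 2: 4.1.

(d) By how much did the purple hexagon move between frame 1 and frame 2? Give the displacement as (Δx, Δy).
(-3.6, 0.8)

The purple hexagon was at (4.8, 4.0) in frame 1 and (1.2, 4.8) in frame 2.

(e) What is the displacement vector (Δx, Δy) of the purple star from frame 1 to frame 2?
(-1.1, 1.2)

The purple star was at (5.3, 7.6) in frame 1 and (4.2, 8.8) in frame 2.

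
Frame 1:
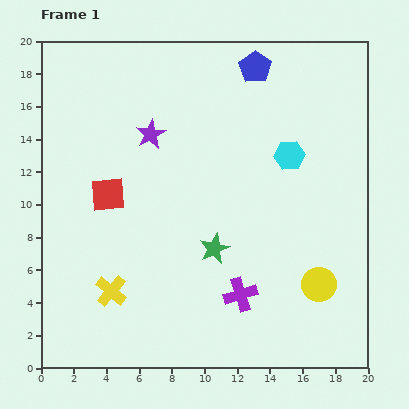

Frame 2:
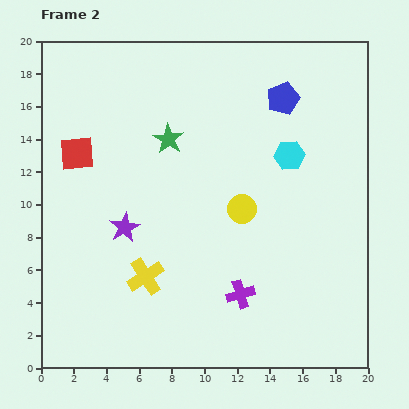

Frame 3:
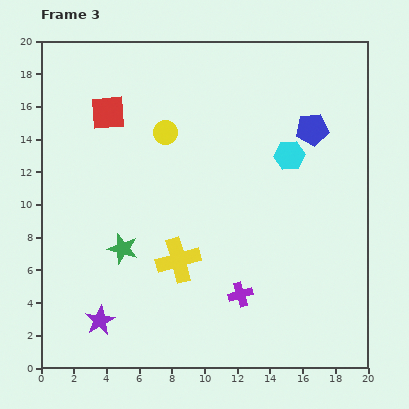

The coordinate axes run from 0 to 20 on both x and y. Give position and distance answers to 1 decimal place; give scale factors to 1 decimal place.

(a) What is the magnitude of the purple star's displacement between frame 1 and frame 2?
5.9

The purple star moved from (6.7, 14.3) to (5.1, 8.6), a distance of √(1.6² + 5.7²) ≈ 5.9.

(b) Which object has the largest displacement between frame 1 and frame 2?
the green star

(moved 7.3; next 6.6)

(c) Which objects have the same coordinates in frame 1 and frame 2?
the cyan hexagon, the purple cross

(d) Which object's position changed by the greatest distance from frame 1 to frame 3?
the yellow circle

(moved 13.2; next 11.8)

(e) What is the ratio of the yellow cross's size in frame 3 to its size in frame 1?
1.4×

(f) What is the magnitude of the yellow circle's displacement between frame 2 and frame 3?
6.6

The yellow circle moved from (12.3, 9.7) to (7.6, 14.4), a distance of √(4.7² + 4.7²) ≈ 6.6.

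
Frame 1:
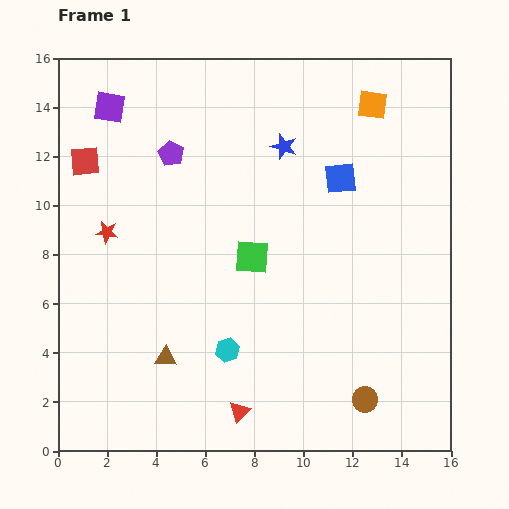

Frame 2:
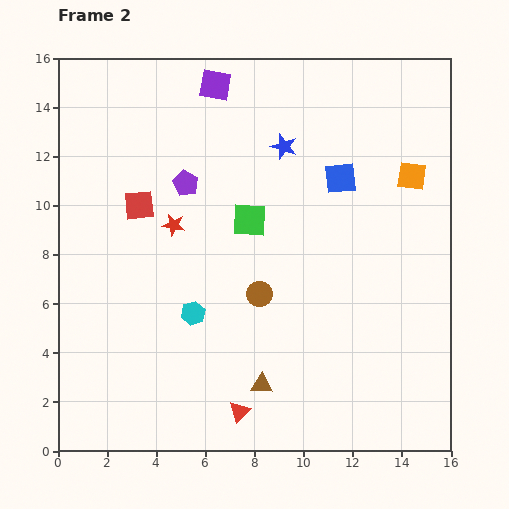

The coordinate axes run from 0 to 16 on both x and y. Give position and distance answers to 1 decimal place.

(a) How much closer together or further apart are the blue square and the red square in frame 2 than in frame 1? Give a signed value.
-2.1

Distance in frame 1: 10.4. Distance in frame 2: 8.3.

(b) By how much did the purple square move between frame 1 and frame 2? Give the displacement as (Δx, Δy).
(4.3, 0.9)

The purple square was at (2.1, 14.0) in frame 1 and (6.4, 14.9) in frame 2.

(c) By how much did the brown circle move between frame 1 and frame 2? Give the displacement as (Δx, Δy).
(-4.3, 4.3)

The brown circle was at (12.5, 2.1) in frame 1 and (8.2, 6.4) in frame 2.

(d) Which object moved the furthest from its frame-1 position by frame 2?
the brown circle

(moved 6.1; next 4.4)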